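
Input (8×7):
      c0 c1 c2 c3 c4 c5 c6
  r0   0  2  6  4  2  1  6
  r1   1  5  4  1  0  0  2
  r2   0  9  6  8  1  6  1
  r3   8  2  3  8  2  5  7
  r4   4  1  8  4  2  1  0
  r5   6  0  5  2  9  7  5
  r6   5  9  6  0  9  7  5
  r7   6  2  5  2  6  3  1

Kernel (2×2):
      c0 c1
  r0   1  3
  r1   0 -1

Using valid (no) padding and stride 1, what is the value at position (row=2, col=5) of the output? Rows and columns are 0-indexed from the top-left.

2

The receptive field on the input at this output position is [6 1 / 5 7]. Elementwise product with the kernel and sum: 6·1 + 1·3 + 7·-1.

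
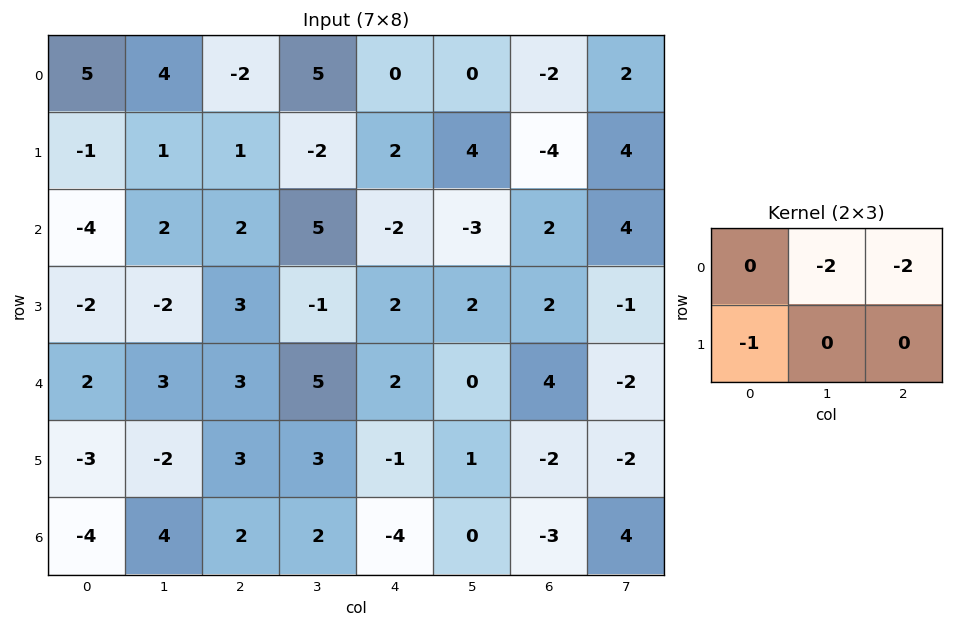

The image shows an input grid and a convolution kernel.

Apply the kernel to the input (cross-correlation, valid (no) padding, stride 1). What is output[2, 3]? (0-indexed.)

11

The receptive field on the input at this output position is [5 -2 -3 / -1 2 2]. Elementwise product with the kernel and sum: -2·-2 + -3·-2 + -1·-1.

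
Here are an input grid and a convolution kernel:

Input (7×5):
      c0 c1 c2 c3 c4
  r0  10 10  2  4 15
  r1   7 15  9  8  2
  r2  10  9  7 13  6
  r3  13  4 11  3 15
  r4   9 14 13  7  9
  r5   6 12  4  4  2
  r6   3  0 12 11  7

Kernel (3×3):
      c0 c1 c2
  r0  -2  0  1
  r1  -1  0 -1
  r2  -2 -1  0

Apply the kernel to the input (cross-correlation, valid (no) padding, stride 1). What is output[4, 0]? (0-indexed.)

The receptive field on the input at this output position is [9 14 13 / 6 12 4 / 3 0 12]. Elementwise product with the kernel and sum: 9·-2 + 13·1 + 6·-1 + 4·-1 + 3·-2 + 0·-1.

-21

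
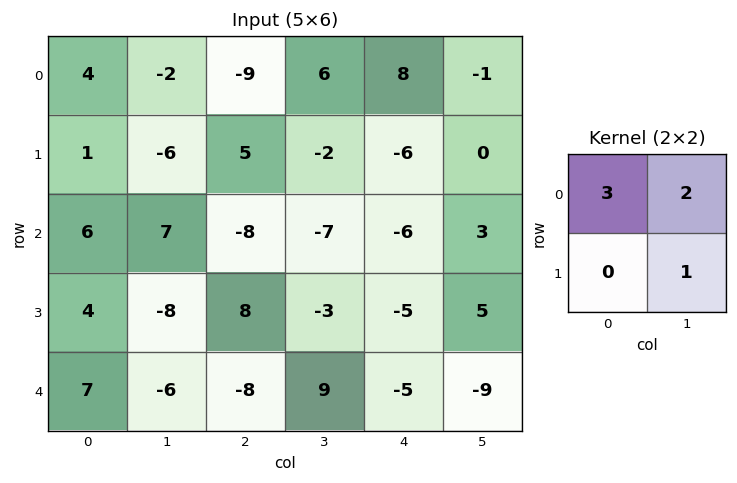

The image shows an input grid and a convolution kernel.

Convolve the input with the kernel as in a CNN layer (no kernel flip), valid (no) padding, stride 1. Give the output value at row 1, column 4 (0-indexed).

The receptive field on the input at this output position is [-6 0 / -6 3]. Elementwise product with the kernel and sum: -6·3 + 0·2 + 3·1.

-15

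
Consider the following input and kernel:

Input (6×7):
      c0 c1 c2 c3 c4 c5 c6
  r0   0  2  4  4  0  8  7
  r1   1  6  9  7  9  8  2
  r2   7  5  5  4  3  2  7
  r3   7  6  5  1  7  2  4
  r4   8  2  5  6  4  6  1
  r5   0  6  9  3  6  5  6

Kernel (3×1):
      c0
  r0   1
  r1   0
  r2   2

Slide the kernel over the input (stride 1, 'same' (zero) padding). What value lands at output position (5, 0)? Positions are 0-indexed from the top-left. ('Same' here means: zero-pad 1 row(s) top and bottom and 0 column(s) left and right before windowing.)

The receptive field on the zero-padded input at this output position is [8 / 0 / 0]. Elementwise product with the kernel and sum: 8·1 + 0·2.

8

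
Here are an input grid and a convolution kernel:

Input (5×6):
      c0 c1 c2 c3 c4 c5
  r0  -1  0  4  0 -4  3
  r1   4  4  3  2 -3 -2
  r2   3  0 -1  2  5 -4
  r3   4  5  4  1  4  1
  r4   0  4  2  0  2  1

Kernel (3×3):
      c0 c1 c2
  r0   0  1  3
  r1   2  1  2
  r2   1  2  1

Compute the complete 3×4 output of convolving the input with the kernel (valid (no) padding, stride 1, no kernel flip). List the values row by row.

32 19 -2 10
35 26 13 2
28 29 38 6

Output[0,0]: The receptive field on the input at this output position is [-1 0 4 / 4 4 3 / 3 0 -1]. Elementwise product with the kernel and sum: 0·1 + 4·3 + 4·2 + 4·1 + 3·2 + 3·1 + 0·2 + -1·1.
Output[0,1]: The receptive field on the input at this output position is [0 4 0 / 4 3 2 / 0 -1 2]. Elementwise product with the kernel and sum: 4·1 + 0·3 + 4·2 + 3·1 + 2·2 + 0·1 + -1·2 + 2·1.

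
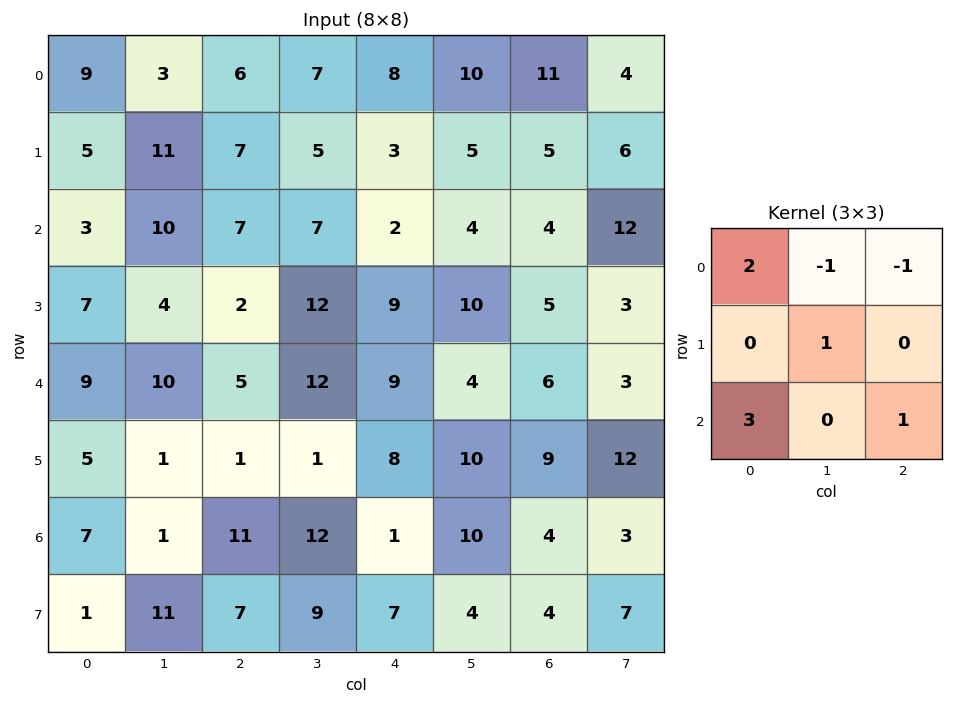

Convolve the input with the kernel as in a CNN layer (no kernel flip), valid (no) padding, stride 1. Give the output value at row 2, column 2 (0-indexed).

The receptive field on the input at this output position is [7 7 2 / 2 12 9 / 5 12 9]. Elementwise product with the kernel and sum: 7·2 + 7·-1 + 2·-1 + 12·1 + 5·3 + 9·1.

41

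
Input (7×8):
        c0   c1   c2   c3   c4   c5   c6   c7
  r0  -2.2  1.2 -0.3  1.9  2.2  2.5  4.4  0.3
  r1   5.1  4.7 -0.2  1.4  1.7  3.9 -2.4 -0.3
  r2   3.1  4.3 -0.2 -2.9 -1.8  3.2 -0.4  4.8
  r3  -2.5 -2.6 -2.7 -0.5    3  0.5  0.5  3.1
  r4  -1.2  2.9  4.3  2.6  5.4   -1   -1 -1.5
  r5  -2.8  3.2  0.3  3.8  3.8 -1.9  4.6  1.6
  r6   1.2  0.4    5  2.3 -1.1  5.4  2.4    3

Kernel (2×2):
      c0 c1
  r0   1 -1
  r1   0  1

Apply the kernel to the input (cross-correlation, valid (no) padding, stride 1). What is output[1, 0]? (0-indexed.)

The receptive field on the input at this output position is [5.1 4.7 / 3.1 4.3]. Elementwise product with the kernel and sum: 5.1·1 + 4.7·-1 + 4.3·1.

4.7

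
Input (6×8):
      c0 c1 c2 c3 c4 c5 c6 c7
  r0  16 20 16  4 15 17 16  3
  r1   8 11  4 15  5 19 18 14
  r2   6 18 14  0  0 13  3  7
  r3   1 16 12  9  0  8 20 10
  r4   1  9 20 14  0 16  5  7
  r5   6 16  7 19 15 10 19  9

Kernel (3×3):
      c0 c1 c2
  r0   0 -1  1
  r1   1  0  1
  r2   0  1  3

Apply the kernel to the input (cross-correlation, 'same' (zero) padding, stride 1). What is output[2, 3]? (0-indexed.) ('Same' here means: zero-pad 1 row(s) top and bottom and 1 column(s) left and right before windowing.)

13

The receptive field on the zero-padded input at this output position is [4 15 5 / 14 0 0 / 12 9 0]. Elementwise product with the kernel and sum: 15·-1 + 5·1 + 14·1 + 0·1 + 9·1 + 0·3.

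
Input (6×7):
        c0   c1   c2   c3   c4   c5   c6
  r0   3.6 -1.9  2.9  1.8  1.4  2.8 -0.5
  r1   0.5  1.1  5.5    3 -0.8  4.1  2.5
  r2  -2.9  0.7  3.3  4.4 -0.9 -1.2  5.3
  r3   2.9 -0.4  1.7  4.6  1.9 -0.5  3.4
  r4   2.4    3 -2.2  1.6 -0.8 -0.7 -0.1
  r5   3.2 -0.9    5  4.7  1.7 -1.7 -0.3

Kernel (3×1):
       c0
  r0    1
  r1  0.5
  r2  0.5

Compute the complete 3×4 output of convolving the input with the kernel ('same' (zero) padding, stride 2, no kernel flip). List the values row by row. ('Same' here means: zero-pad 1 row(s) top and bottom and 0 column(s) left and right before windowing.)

2.05 4.2 0.3 1
0.5 8 -0.3 6.85
5.7 3.1 2.35 3.2

Output[0,0]: The receptive field on the zero-padded input at this output position is [0 / 3.6 / 0.5]. Elementwise product with the kernel and sum: 0·1 + 3.6·0.5 + 0.5·0.5.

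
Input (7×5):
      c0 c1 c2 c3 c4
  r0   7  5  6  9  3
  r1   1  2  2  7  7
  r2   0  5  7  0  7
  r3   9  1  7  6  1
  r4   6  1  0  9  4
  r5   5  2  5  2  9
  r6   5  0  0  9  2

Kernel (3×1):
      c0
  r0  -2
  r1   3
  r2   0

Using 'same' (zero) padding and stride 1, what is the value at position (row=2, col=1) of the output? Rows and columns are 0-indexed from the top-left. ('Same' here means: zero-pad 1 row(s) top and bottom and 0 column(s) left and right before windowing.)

11

The receptive field on the zero-padded input at this output position is [2 / 5 / 1]. Elementwise product with the kernel and sum: 2·-2 + 5·3.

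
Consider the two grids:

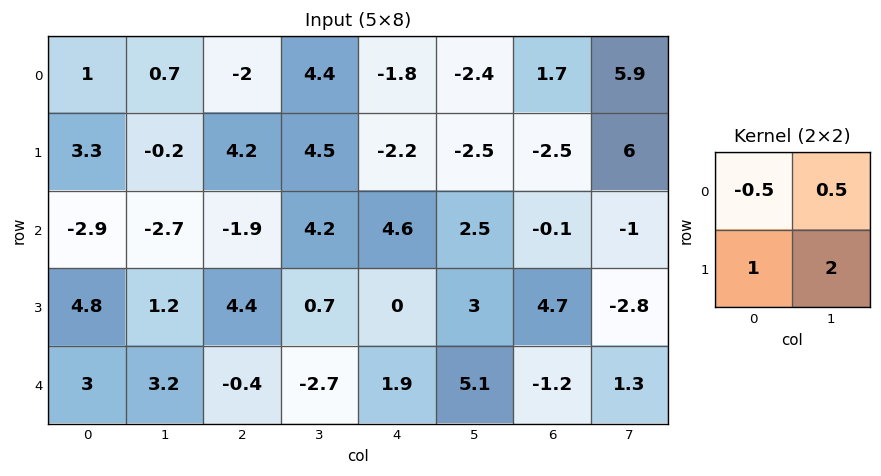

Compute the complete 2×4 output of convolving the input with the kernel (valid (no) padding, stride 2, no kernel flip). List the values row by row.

Output[0,0]: The receptive field on the input at this output position is [1 0.7 / 3.3 -0.2]. Elementwise product with the kernel and sum: 1·-0.5 + 0.7·0.5 + 3.3·1 + -0.2·2.

2.75 16.4 -7.5 11.6
7.3 8.85 4.95 -1.35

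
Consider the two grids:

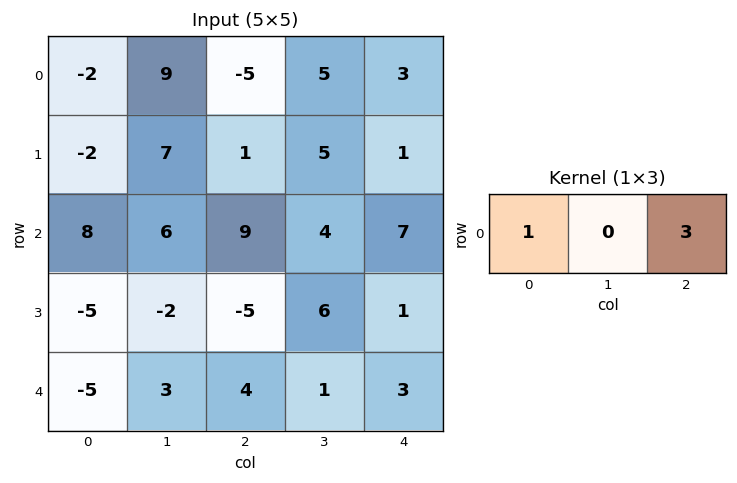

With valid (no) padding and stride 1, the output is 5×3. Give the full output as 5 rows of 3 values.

Output[0,0]: The receptive field on the input at this output position is [-2 9 -5]. Elementwise product with the kernel and sum: -2·1 + -5·3.
Output[0,1]: The receptive field on the input at this output position is [9 -5 5]. Elementwise product with the kernel and sum: 9·1 + 5·3.

-17 24 4
1 22 4
35 18 30
-20 16 -2
7 6 13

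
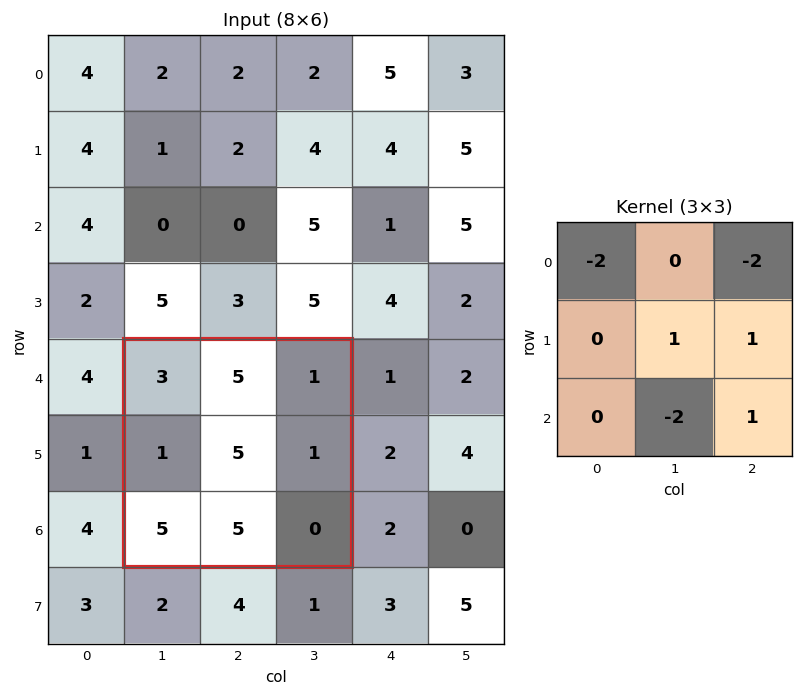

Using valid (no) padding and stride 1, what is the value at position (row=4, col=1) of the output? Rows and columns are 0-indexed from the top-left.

-12

The receptive field on the input at this output position is [3 5 1 / 1 5 1 / 5 5 0]. Elementwise product with the kernel and sum: 3·-2 + 1·-2 + 5·1 + 1·1 + 5·-2 + 0·1.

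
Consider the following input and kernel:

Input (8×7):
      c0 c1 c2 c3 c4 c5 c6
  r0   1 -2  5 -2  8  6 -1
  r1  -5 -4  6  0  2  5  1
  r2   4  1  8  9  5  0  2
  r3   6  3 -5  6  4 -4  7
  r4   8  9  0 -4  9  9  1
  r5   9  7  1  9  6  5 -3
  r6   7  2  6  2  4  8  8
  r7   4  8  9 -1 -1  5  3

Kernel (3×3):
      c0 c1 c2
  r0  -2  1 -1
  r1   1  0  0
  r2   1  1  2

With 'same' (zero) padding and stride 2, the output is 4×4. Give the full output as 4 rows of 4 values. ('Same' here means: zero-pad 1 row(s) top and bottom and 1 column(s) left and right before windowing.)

-13 0 10 12
11 25 8 -6
26 18 17 26
22 -5 -7 3

Output[0,0]: The receptive field on the zero-padded input at this output position is [0 0 0 / 0 1 -2 / 0 -5 -4]. Elementwise product with the kernel and sum: 0·-2 + 0·1 + 0·-1 + 0·1 + 0·1 + -5·1 + -4·2.
Output[0,1]: The receptive field on the zero-padded input at this output position is [0 0 0 / -2 5 -2 / -4 6 0]. Elementwise product with the kernel and sum: 0·-2 + 0·1 + 0·-1 + -2·1 + -4·1 + 6·1 + 0·2.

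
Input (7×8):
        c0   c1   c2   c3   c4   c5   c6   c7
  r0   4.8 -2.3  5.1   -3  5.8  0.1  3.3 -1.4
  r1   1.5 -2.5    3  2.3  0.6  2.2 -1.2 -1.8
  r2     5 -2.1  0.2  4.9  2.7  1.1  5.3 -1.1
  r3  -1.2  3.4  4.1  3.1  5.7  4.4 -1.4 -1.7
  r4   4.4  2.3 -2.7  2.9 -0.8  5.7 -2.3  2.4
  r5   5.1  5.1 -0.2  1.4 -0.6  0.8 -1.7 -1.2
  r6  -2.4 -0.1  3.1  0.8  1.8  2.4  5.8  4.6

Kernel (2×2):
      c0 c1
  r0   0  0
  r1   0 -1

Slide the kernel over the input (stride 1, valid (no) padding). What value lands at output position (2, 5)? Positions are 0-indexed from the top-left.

1.4

The receptive field on the input at this output position is [1.1 5.3 / 4.4 -1.4]. Elementwise product with the kernel and sum: -1.4·-1.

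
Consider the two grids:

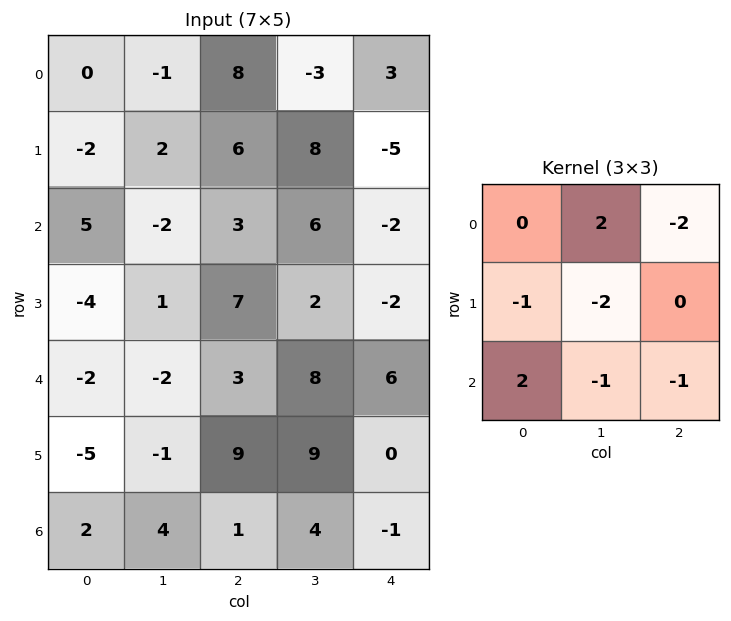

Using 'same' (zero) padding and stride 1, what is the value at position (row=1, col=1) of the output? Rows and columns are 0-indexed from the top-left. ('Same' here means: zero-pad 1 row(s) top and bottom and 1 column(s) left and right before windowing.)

-11

The receptive field on the zero-padded input at this output position is [0 -1 8 / -2 2 6 / 5 -2 3]. Elementwise product with the kernel and sum: -1·2 + 8·-2 + -2·-1 + 2·-2 + 5·2 + -2·-1 + 3·-1.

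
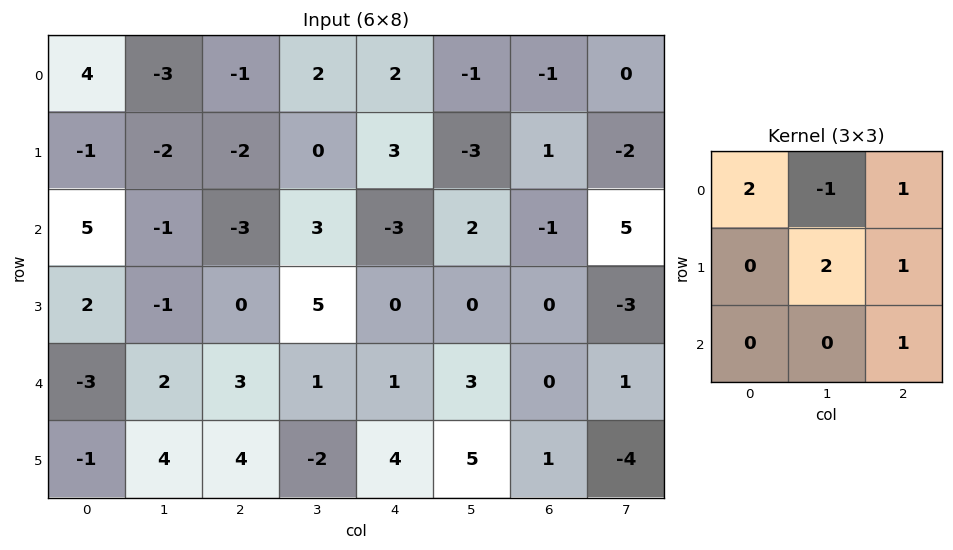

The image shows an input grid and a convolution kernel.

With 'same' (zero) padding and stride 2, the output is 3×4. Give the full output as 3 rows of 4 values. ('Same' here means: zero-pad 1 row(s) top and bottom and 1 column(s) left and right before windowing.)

3 0 0 -4
7 0 -10 -9
-3 8 20 -6

Output[0,0]: The receptive field on the zero-padded input at this output position is [0 0 0 / 0 4 -3 / 0 -1 -2]. Elementwise product with the kernel and sum: 0·2 + 0·-1 + 0·1 + 4·2 + -3·1 + -2·1.
Output[0,1]: The receptive field on the zero-padded input at this output position is [0 0 0 / -3 -1 2 / -2 -2 0]. Elementwise product with the kernel and sum: 0·2 + 0·-1 + 0·1 + -1·2 + 2·1 + 0·1.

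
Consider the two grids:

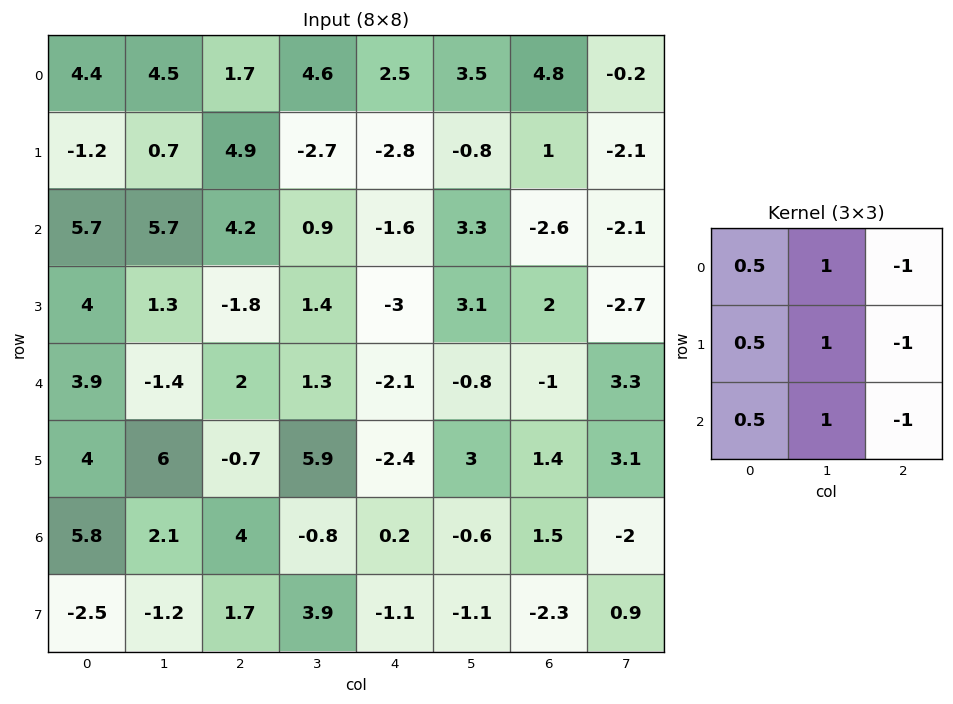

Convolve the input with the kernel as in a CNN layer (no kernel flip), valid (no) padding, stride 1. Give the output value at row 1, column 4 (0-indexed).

1.5

The receptive field on the input at this output position is [-2.8 -0.8 1 / -1.6 3.3 -2.6 / -3 3.1 2]. Elementwise product with the kernel and sum: -2.8·0.5 + -0.8·1 + 1·-1 + -1.6·0.5 + 3.3·1 + -2.6·-1 + -3·0.5 + 3.1·1 + 2·-1.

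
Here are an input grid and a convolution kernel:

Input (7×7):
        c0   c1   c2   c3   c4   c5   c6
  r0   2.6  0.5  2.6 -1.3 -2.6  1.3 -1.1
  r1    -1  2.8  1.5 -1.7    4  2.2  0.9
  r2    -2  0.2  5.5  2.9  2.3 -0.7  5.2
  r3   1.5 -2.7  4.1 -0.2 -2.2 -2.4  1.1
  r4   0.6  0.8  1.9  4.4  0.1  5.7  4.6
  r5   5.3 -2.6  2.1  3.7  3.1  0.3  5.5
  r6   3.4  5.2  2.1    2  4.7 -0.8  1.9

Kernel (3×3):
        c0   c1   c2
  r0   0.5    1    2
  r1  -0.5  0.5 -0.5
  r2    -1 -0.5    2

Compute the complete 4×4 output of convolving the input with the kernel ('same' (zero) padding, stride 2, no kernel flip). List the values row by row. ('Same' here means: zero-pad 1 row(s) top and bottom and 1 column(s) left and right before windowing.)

7.15 -5.25 2.8 -3.85
-2.65 0.95 4.1 6.8
-11.85 9.65 -16.75 -3.7
-0.8 5.65 7.3 7

Output[0,0]: The receptive field on the zero-padded input at this output position is [0 0 0 / 0 2.6 0.5 / 0 -1 2.8]. Elementwise product with the kernel and sum: 0·0.5 + 0·1 + 0·2 + 0·-0.5 + 2.6·0.5 + 0.5·-0.5 + 0·-1 + -1·-0.5 + 2.8·2.
Output[0,1]: The receptive field on the zero-padded input at this output position is [0 0 0 / 0.5 2.6 -1.3 / 2.8 1.5 -1.7]. Elementwise product with the kernel and sum: 0·0.5 + 0·1 + 0·2 + 0.5·-0.5 + 2.6·0.5 + -1.3·-0.5 + 2.8·-1 + 1.5·-0.5 + -1.7·2.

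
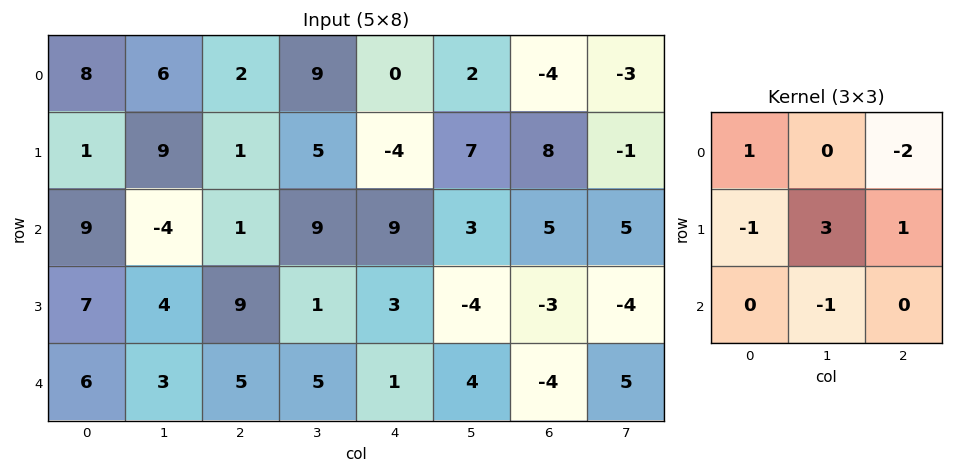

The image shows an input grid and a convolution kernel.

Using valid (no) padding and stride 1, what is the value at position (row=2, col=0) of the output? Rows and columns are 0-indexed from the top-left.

The receptive field on the input at this output position is [9 -4 1 / 7 4 9 / 6 3 5]. Elementwise product with the kernel and sum: 9·1 + 1·-2 + 7·-1 + 4·3 + 9·1 + 3·-1.

18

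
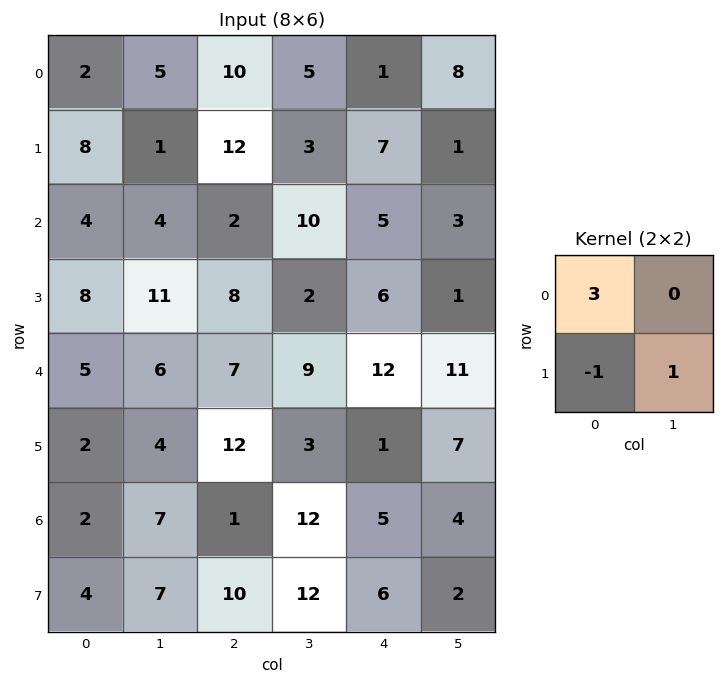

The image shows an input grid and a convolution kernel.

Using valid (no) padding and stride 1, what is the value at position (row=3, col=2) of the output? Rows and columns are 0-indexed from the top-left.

The receptive field on the input at this output position is [8 2 / 7 9]. Elementwise product with the kernel and sum: 8·3 + 7·-1 + 9·1.

26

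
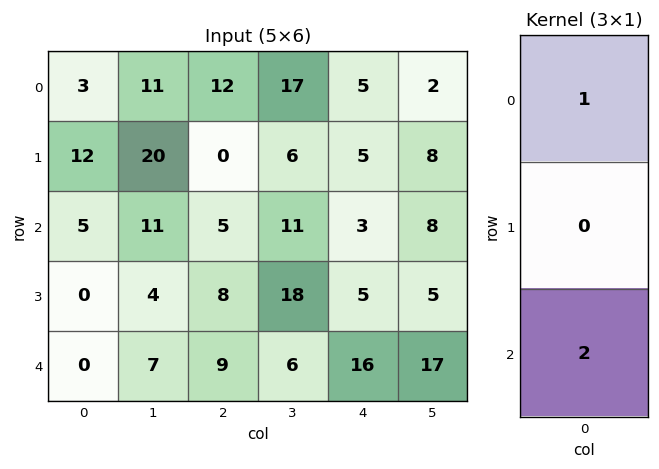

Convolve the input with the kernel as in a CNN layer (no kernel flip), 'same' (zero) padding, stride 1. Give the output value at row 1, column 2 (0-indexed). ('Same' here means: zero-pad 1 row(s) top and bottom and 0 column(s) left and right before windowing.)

The receptive field on the zero-padded input at this output position is [12 / 0 / 5]. Elementwise product with the kernel and sum: 12·1 + 5·2.

22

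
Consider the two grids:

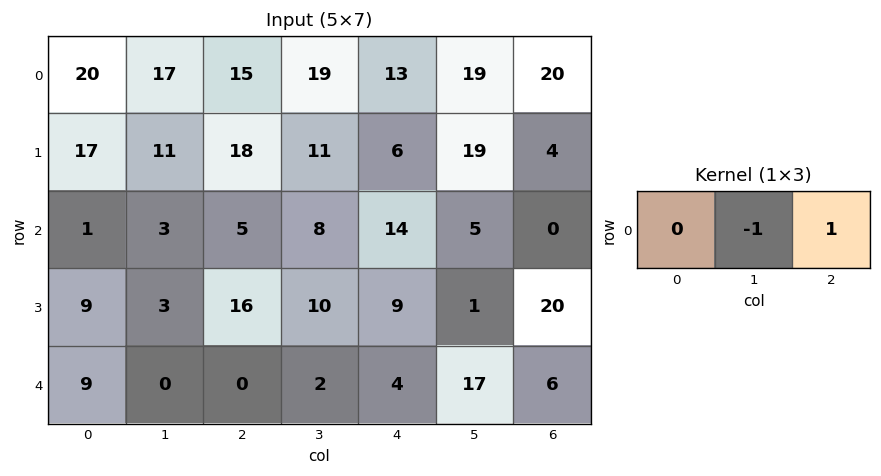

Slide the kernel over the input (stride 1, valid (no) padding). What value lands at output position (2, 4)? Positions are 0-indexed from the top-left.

The receptive field on the input at this output position is [14 5 0]. Elementwise product with the kernel and sum: 5·-1 + 0·1.

-5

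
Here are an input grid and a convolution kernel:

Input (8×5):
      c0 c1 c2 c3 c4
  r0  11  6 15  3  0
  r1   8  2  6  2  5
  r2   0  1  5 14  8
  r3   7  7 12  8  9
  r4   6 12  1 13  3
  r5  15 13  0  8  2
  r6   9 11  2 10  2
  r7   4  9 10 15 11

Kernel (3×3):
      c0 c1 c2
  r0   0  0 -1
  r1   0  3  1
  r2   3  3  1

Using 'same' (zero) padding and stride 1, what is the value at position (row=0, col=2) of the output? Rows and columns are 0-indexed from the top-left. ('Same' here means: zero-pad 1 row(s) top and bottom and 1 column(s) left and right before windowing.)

74

The receptive field on the zero-padded input at this output position is [0 0 0 / 6 15 3 / 2 6 2]. Elementwise product with the kernel and sum: 0·-1 + 15·3 + 3·1 + 2·3 + 6·3 + 2·1.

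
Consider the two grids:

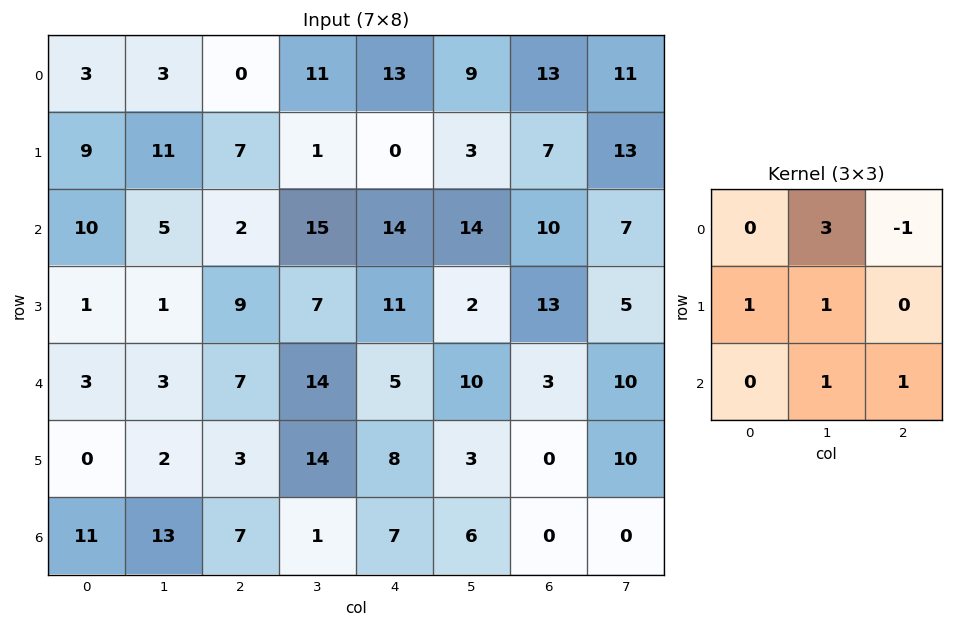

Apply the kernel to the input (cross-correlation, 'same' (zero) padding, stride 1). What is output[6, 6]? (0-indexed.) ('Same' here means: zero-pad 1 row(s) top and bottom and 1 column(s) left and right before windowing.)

-4

The receptive field on the zero-padded input at this output position is [3 0 10 / 6 0 0 / 0 0 0]. Elementwise product with the kernel and sum: 0·3 + 10·-1 + 6·1 + 0·1 + 0·1 + 0·1.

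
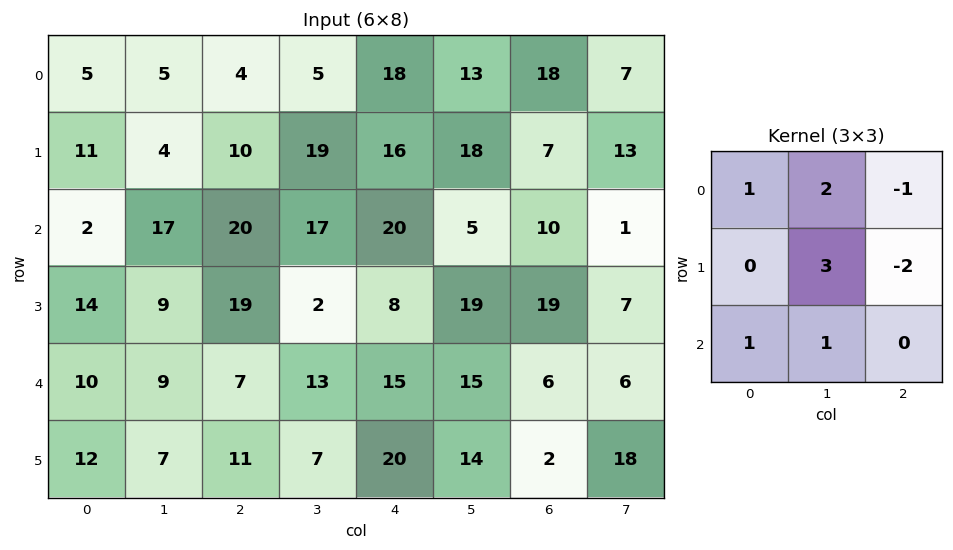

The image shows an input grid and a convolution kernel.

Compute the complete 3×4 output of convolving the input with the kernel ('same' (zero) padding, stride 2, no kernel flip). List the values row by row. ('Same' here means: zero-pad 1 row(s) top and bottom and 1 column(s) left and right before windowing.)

16 16 63 65
4 59 93 85
43 58 41 72

Output[0,0]: The receptive field on the zero-padded input at this output position is [0 0 0 / 0 5 5 / 0 11 4]. Elementwise product with the kernel and sum: 0·1 + 0·2 + 0·-1 + 5·3 + 5·-2 + 0·1 + 11·1.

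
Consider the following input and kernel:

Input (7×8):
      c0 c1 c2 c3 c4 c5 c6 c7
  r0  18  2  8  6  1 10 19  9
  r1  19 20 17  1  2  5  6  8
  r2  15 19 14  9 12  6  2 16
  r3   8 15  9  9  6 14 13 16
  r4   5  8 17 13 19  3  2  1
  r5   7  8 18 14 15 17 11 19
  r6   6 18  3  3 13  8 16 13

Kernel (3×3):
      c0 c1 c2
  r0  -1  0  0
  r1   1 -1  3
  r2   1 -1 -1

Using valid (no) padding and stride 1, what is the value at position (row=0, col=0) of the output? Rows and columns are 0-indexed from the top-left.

The receptive field on the input at this output position is [18 2 8 / 19 20 17 / 15 19 14]. Elementwise product with the kernel and sum: 18·-1 + 19·1 + 20·-1 + 17·3 + 15·1 + 19·-1 + 14·-1.

14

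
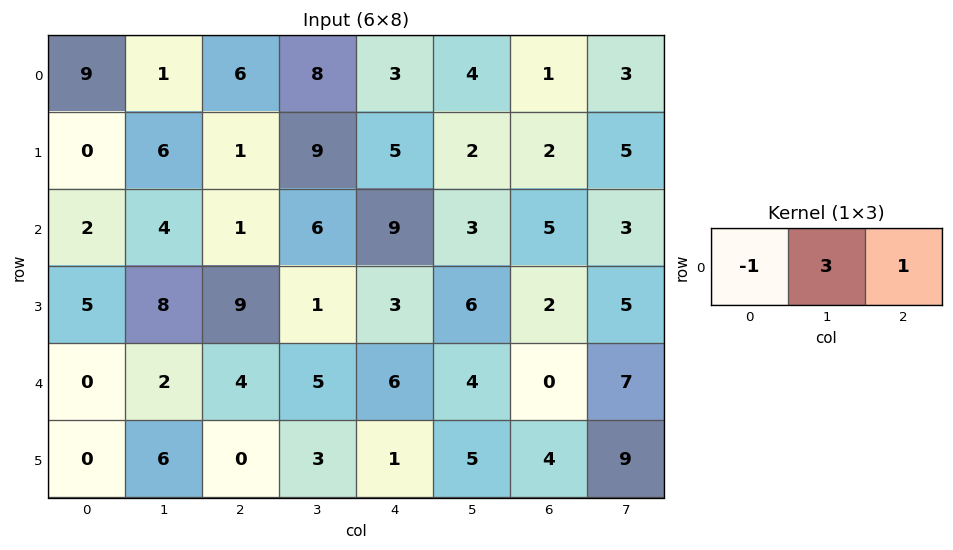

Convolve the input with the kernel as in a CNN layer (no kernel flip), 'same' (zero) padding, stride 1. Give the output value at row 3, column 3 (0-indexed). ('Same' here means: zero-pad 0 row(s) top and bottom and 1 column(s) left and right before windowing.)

The receptive field on the zero-padded input at this output position is [9 1 3]. Elementwise product with the kernel and sum: 9·-1 + 1·3 + 3·1.

-3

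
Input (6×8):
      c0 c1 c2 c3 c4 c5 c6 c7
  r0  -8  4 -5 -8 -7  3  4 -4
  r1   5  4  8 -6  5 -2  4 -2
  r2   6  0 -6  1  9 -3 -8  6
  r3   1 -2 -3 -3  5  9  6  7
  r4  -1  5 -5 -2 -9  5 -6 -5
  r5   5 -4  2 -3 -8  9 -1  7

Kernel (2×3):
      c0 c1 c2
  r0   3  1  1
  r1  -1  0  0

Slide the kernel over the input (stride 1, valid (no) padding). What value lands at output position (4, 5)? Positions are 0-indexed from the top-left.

-5

The receptive field on the input at this output position is [5 -6 -5 / 9 -1 7]. Elementwise product with the kernel and sum: 5·3 + -6·1 + -5·1 + 9·-1.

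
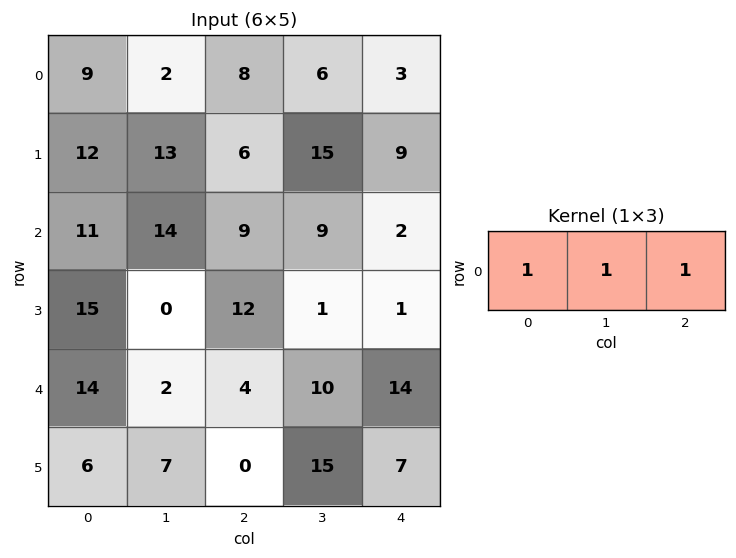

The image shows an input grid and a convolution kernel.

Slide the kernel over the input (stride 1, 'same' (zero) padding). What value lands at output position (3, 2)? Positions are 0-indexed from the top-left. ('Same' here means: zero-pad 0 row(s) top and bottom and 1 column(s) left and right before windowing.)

The receptive field on the zero-padded input at this output position is [0 12 1]. Elementwise product with the kernel and sum: 0·1 + 12·1 + 1·1.

13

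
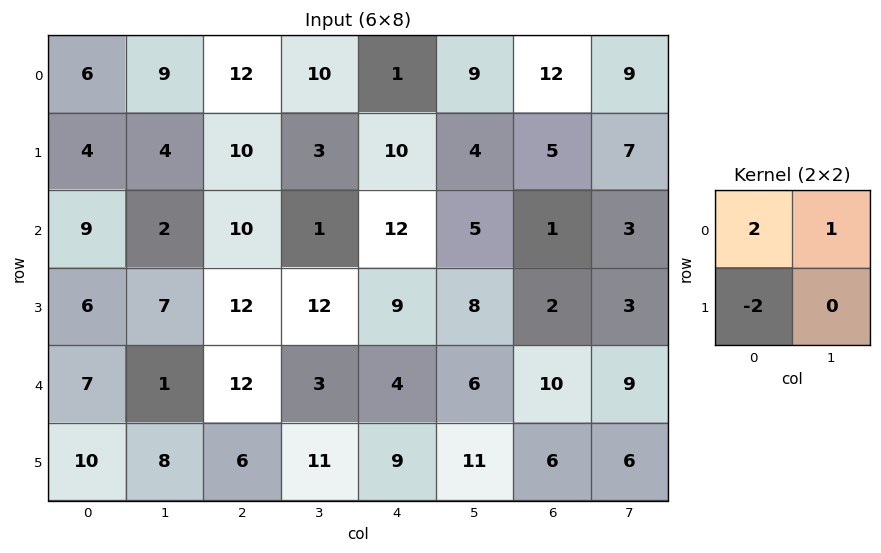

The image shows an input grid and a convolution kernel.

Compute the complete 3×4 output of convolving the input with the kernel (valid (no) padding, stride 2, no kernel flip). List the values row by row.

13 14 -9 23
8 -3 11 1
-5 15 -4 17

Output[0,0]: The receptive field on the input at this output position is [6 9 / 4 4]. Elementwise product with the kernel and sum: 6·2 + 9·1 + 4·-2.
Output[0,1]: The receptive field on the input at this output position is [12 10 / 10 3]. Elementwise product with the kernel and sum: 12·2 + 10·1 + 10·-2.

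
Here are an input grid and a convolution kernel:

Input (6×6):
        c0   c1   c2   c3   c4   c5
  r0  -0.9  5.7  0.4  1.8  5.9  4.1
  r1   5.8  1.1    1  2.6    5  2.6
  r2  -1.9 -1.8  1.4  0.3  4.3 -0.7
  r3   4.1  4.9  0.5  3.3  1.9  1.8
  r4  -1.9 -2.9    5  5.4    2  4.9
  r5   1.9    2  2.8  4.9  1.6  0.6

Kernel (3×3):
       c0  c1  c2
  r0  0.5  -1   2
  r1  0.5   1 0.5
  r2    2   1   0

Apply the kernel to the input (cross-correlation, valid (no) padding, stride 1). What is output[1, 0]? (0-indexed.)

The receptive field on the input at this output position is [5.8 1.1 1 / -1.9 -1.8 1.4 / 4.1 4.9 0.5]. Elementwise product with the kernel and sum: 5.8·0.5 + 1.1·-1 + 1·2 + -1.9·0.5 + -1.8·1 + 1.4·0.5 + 4.1·2 + 4.9·1.

14.85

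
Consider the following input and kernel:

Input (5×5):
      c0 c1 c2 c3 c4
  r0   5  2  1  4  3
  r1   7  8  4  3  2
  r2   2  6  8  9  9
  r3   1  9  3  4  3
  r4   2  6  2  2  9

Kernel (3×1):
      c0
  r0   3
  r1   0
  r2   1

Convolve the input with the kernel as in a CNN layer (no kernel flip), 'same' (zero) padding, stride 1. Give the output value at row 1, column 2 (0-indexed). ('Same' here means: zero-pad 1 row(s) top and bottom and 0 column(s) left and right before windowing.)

11

The receptive field on the zero-padded input at this output position is [1 / 4 / 8]. Elementwise product with the kernel and sum: 1·3 + 8·1.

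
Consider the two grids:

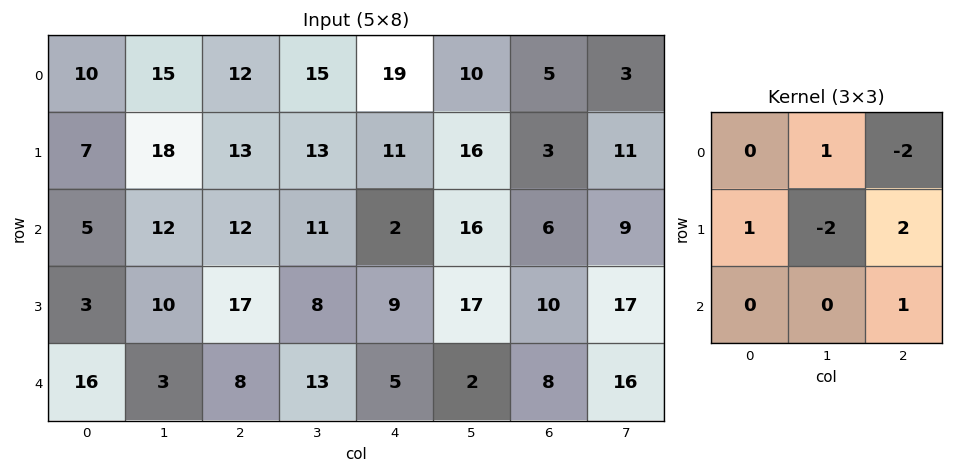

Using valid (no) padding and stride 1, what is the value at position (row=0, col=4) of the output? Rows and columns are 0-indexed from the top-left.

The receptive field on the input at this output position is [19 10 5 / 11 16 3 / 2 16 6]. Elementwise product with the kernel and sum: 10·1 + 5·-2 + 11·1 + 16·-2 + 3·2 + 6·1.

-9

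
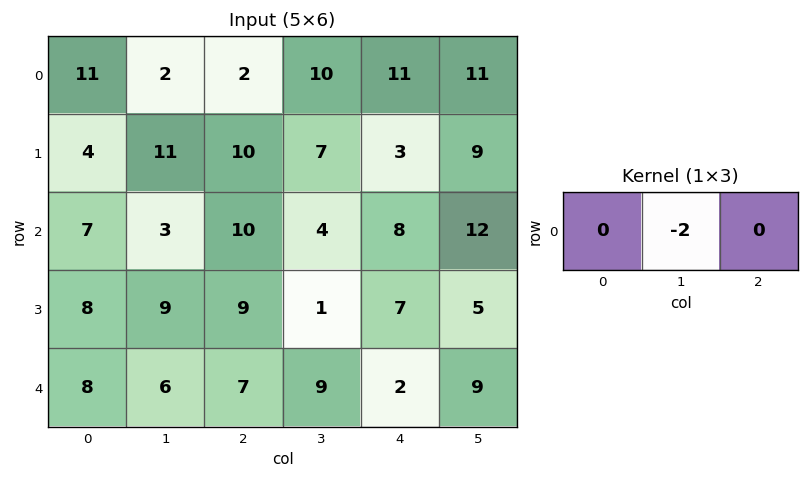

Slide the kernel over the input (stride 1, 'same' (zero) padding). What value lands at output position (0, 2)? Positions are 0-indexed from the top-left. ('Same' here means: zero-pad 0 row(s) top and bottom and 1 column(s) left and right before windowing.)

The receptive field on the zero-padded input at this output position is [2 2 10]. Elementwise product with the kernel and sum: 2·-2.

-4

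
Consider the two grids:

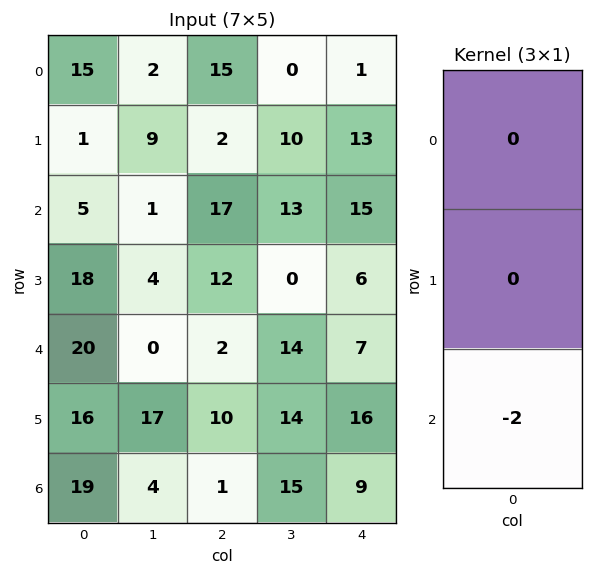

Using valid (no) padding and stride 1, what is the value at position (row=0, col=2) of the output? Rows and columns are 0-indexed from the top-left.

-34

The receptive field on the input at this output position is [15 / 2 / 17]. Elementwise product with the kernel and sum: 17·-2.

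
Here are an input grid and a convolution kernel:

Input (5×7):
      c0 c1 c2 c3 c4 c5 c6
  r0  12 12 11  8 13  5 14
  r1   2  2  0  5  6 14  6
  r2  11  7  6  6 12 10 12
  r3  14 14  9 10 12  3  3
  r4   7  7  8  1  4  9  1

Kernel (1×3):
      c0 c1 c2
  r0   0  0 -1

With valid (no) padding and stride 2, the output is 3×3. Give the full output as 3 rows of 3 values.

-11 -13 -14
-6 -12 -12
-8 -4 -1

Output[0,0]: The receptive field on the input at this output position is [12 12 11]. Elementwise product with the kernel and sum: 11·-1.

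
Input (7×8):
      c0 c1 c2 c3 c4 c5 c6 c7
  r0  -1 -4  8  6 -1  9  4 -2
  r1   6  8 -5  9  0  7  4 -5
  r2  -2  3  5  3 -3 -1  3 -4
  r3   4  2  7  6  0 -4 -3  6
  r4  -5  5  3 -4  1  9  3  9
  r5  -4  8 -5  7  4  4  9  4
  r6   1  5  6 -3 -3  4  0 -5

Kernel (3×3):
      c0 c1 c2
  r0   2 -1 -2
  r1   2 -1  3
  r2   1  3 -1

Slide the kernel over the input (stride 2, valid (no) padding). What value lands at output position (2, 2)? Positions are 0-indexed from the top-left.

27

The receptive field on the input at this output position is [1 9 3 / 4 4 9 / -3 4 0]. Elementwise product with the kernel and sum: 1·2 + 9·-1 + 3·-2 + 4·2 + 4·-1 + 9·3 + -3·1 + 4·3 + 0·-1.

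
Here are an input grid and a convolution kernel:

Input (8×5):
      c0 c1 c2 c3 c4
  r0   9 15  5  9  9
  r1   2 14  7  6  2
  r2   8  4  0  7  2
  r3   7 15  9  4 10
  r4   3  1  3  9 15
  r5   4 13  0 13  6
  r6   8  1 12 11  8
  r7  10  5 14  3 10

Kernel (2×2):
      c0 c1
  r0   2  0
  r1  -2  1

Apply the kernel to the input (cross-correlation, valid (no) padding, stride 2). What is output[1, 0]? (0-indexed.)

The receptive field on the input at this output position is [8 4 / 7 15]. Elementwise product with the kernel and sum: 8·2 + 7·-2 + 15·1.

17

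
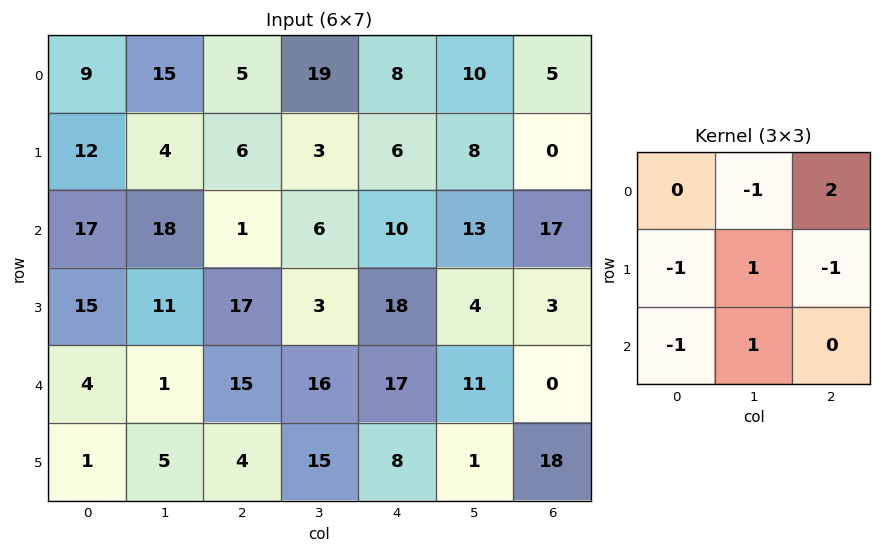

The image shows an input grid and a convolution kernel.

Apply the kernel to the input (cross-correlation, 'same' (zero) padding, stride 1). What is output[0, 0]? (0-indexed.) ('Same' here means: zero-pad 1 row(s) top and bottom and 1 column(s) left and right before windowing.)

6

The receptive field on the zero-padded input at this output position is [0 0 0 / 0 9 15 / 0 12 4]. Elementwise product with the kernel and sum: 0·-1 + 0·2 + 0·-1 + 9·1 + 15·-1 + 0·-1 + 12·1.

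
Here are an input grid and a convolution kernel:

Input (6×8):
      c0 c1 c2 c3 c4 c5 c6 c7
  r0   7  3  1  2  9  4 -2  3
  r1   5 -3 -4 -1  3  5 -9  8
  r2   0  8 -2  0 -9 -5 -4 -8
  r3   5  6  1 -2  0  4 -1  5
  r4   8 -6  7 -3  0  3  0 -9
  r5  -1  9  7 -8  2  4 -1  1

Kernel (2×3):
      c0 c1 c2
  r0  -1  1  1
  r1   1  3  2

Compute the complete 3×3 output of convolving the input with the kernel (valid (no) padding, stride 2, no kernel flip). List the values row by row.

-15 9 -7
31 -12 10
33 -23 15

Output[0,0]: The receptive field on the input at this output position is [7 3 1 / 5 -3 -4]. Elementwise product with the kernel and sum: 7·-1 + 3·1 + 1·1 + 5·1 + -3·3 + -4·2.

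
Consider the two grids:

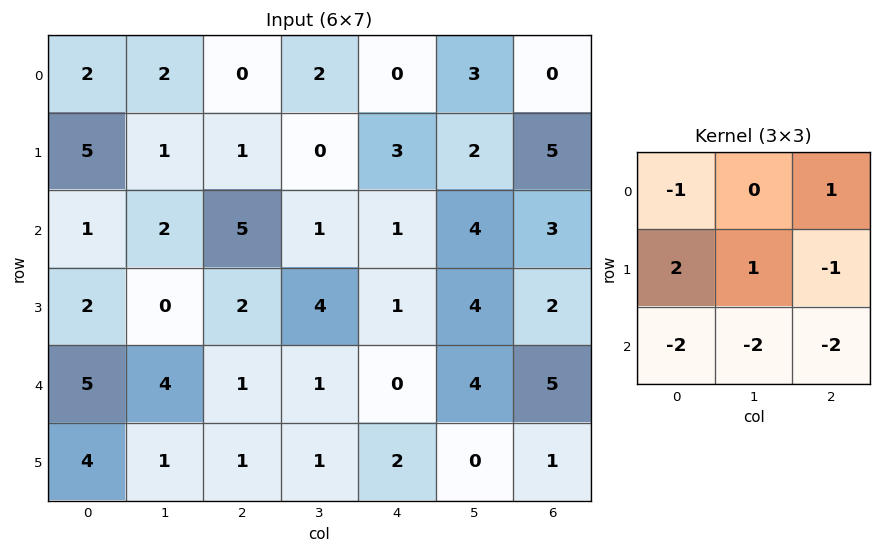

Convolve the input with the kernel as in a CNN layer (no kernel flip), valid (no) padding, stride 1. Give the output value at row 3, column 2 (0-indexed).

The receptive field on the input at this output position is [2 4 1 / 1 1 0 / 1 1 2]. Elementwise product with the kernel and sum: 2·-1 + 1·1 + 1·2 + 1·1 + 0·-1 + 1·-2 + 1·-2 + 2·-2.

-6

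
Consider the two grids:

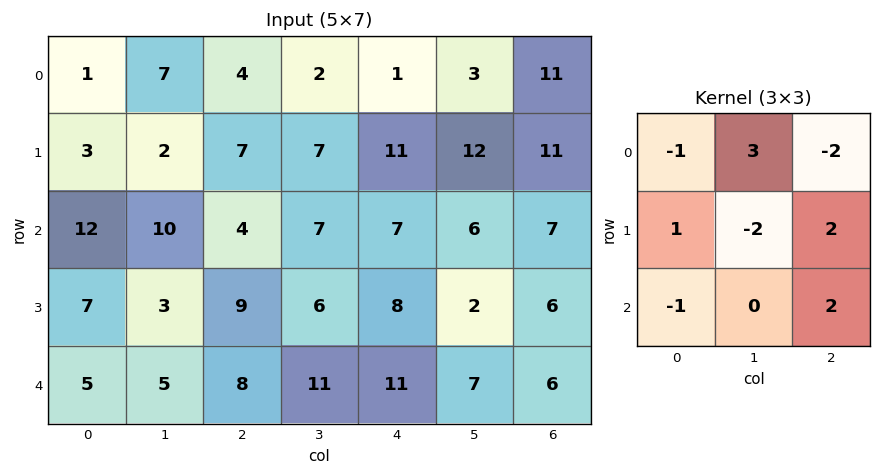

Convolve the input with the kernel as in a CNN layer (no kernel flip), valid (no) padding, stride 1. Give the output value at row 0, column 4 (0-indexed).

2

The receptive field on the input at this output position is [1 3 11 / 11 12 11 / 7 6 7]. Elementwise product with the kernel and sum: 1·-1 + 3·3 + 11·-2 + 11·1 + 12·-2 + 11·2 + 7·-1 + 7·2.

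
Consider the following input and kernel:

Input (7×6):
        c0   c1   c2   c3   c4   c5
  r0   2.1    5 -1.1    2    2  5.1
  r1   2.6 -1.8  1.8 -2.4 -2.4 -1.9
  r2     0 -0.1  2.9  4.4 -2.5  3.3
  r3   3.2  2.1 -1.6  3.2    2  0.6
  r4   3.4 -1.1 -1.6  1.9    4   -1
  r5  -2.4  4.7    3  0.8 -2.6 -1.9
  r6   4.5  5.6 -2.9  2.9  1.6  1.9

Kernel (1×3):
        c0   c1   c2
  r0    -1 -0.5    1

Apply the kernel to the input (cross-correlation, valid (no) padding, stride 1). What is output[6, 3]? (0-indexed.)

-1.8

The receptive field on the input at this output position is [2.9 1.6 1.9]. Elementwise product with the kernel and sum: 2.9·-1 + 1.6·-0.5 + 1.9·1.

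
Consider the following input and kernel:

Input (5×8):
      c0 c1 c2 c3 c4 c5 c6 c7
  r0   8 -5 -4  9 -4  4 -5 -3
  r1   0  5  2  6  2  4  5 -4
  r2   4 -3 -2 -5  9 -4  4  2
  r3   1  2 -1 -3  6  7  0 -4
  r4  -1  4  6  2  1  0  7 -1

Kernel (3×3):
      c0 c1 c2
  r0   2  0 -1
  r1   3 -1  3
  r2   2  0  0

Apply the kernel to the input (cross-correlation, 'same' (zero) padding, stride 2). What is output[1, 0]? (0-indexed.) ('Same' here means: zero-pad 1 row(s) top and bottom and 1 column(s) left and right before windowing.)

-18

The receptive field on the zero-padded input at this output position is [0 0 5 / 0 4 -3 / 0 1 2]. Elementwise product with the kernel and sum: 0·2 + 5·-1 + 0·3 + 4·-1 + -3·3 + 0·2.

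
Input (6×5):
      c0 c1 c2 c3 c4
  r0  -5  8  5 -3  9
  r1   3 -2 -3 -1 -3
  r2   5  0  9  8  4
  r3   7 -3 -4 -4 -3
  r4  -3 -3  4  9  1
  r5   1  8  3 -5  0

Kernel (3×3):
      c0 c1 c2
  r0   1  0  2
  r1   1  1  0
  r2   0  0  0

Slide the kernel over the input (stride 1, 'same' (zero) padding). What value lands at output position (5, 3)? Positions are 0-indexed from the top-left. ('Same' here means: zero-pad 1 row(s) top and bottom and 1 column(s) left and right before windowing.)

4

The receptive field on the zero-padded input at this output position is [4 9 1 / 3 -5 0 / 0 0 0]. Elementwise product with the kernel and sum: 4·1 + 1·2 + 3·1 + -5·1.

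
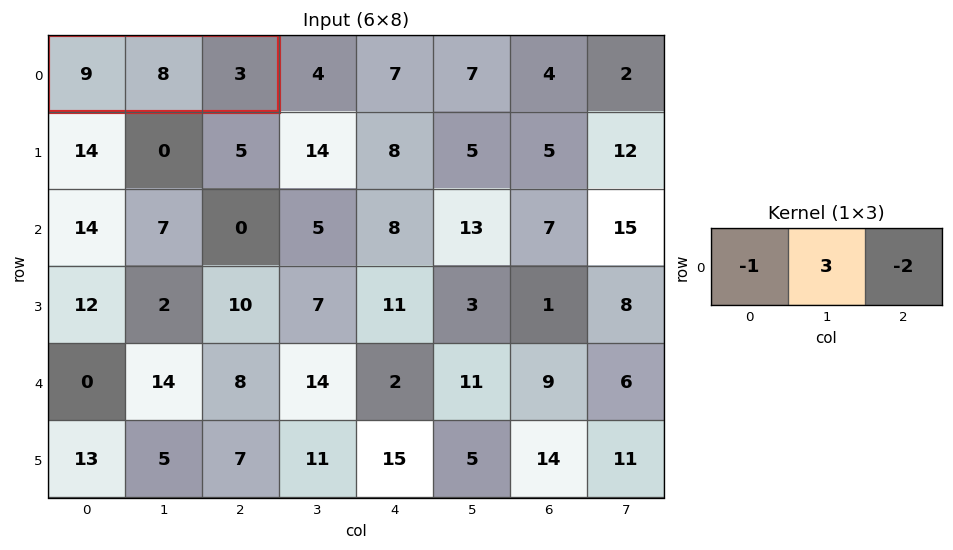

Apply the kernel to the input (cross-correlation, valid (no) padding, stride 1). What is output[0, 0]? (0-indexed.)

9

The receptive field on the input at this output position is [9 8 3]. Elementwise product with the kernel and sum: 9·-1 + 8·3 + 3·-2.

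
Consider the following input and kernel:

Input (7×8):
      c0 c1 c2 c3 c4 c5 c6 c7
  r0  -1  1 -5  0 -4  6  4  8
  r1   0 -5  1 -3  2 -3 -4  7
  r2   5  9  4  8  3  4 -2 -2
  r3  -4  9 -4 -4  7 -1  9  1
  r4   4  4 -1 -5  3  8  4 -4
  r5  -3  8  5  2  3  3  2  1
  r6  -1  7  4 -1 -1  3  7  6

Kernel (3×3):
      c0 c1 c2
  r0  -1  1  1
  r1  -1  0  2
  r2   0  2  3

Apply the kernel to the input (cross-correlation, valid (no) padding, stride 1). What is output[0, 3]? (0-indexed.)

The receptive field on the input at this output position is [0 -4 6 / -3 2 -3 / 8 3 4]. Elementwise product with the kernel and sum: 0·-1 + -4·1 + 6·1 + -3·-1 + -3·2 + 3·2 + 4·3.

17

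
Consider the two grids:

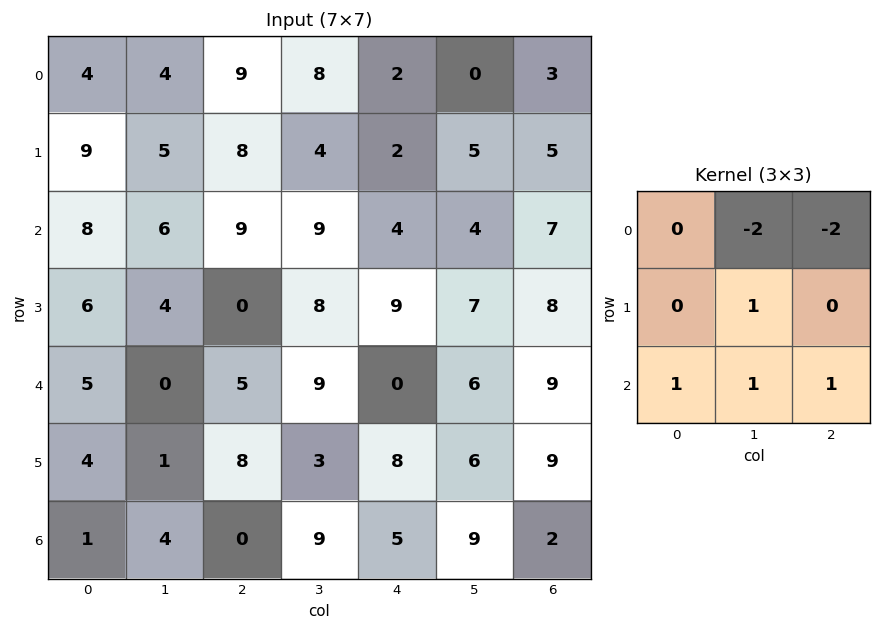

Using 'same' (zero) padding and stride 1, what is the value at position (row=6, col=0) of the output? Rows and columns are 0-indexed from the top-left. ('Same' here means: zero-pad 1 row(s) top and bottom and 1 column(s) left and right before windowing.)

-9

The receptive field on the zero-padded input at this output position is [0 4 1 / 0 1 4 / 0 0 0]. Elementwise product with the kernel and sum: 4·-2 + 1·-2 + 1·1 + 0·1 + 0·1 + 0·1.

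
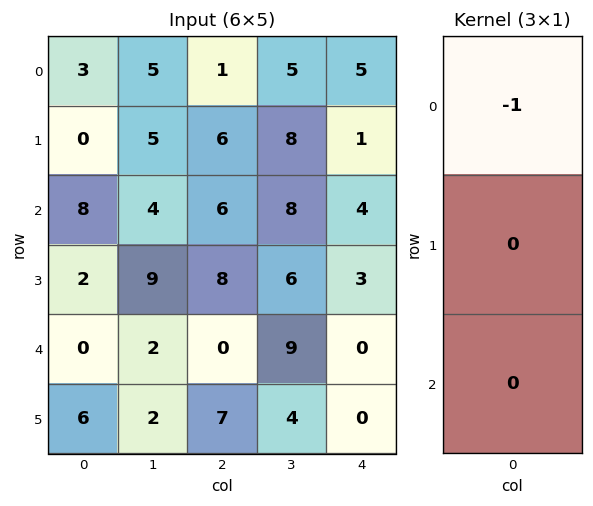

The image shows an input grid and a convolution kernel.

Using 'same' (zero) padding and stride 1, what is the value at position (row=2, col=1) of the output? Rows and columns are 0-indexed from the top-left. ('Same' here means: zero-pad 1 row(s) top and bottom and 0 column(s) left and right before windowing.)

The receptive field on the zero-padded input at this output position is [5 / 4 / 9]. Elementwise product with the kernel and sum: 5·-1.

-5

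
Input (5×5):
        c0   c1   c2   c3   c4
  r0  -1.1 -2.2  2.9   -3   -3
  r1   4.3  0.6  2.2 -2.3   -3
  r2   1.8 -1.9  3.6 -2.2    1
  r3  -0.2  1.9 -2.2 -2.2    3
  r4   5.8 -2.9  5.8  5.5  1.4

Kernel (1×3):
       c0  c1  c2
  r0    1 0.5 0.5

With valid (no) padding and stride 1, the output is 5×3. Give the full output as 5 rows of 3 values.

-0.75 -2.25 -0.1
5.7 0.55 -0.45
2.65 -1.2 3
-0.35 -0.3 -1.8
7.25 2.75 9.25

Output[0,0]: The receptive field on the input at this output position is [-1.1 -2.2 2.9]. Elementwise product with the kernel and sum: -1.1·1 + -2.2·0.5 + 2.9·0.5.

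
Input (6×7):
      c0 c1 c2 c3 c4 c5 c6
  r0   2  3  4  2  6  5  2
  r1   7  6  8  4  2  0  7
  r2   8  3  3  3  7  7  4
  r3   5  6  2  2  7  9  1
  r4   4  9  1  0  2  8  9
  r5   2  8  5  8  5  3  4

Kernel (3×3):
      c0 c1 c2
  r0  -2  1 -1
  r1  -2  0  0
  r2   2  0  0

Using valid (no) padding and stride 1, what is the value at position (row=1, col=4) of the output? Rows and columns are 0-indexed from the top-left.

The receptive field on the input at this output position is [2 0 7 / 7 7 4 / 7 9 1]. Elementwise product with the kernel and sum: 2·-2 + 0·1 + 7·-1 + 7·-2 + 7·2.

-11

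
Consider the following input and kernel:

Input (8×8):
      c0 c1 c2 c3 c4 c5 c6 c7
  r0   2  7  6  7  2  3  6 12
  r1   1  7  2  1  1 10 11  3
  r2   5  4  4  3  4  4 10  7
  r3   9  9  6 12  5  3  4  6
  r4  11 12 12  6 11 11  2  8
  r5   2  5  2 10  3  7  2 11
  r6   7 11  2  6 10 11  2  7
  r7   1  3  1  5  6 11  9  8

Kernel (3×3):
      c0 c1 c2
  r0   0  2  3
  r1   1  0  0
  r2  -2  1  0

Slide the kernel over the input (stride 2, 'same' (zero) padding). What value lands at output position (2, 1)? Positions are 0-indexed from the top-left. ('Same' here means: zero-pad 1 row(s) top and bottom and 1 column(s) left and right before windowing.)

52

The receptive field on the zero-padded input at this output position is [9 6 12 / 12 12 6 / 5 2 10]. Elementwise product with the kernel and sum: 6·2 + 12·3 + 12·1 + 5·-2 + 2·1.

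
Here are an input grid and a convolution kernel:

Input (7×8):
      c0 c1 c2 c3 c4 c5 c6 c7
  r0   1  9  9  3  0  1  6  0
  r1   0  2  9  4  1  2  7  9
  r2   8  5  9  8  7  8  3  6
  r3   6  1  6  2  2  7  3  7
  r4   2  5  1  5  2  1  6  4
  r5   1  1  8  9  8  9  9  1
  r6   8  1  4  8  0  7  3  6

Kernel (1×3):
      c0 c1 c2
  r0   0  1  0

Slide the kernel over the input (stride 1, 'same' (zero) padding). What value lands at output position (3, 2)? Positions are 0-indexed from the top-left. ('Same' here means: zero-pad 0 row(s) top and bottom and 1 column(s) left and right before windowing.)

The receptive field on the zero-padded input at this output position is [1 6 2]. Elementwise product with the kernel and sum: 6·1.

6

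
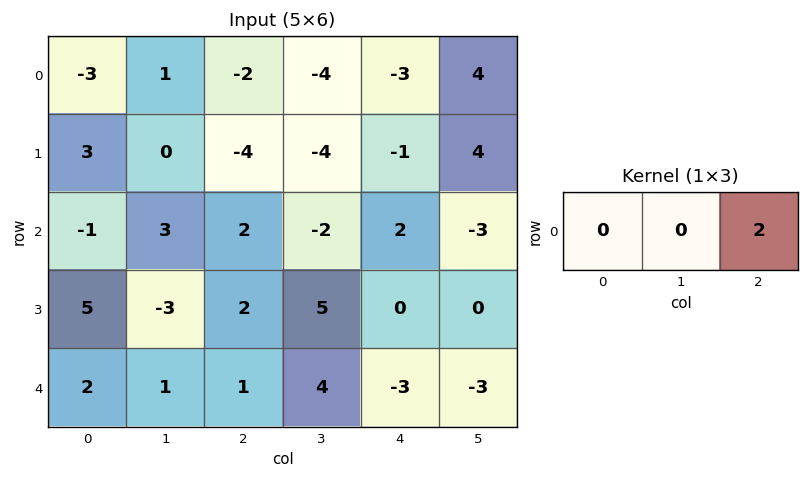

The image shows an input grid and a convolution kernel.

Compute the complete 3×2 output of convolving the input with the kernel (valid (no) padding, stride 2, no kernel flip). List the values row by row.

Output[0,0]: The receptive field on the input at this output position is [-3 1 -2]. Elementwise product with the kernel and sum: -2·2.
Output[0,1]: The receptive field on the input at this output position is [-2 -4 -3]. Elementwise product with the kernel and sum: -3·2.

-4 -6
4 4
2 -6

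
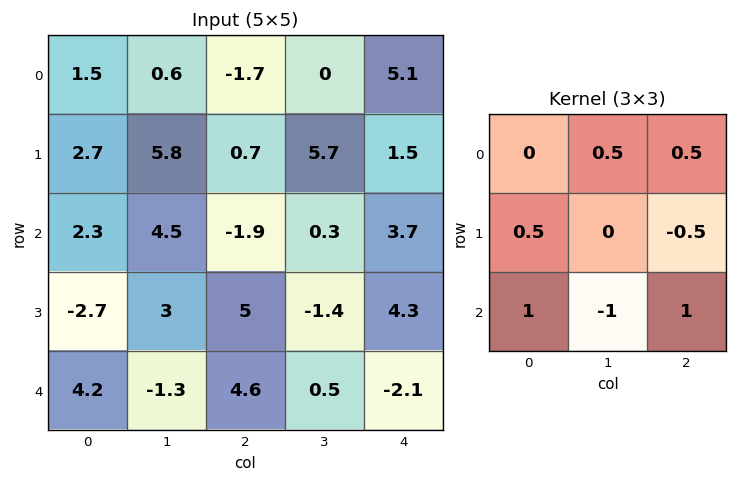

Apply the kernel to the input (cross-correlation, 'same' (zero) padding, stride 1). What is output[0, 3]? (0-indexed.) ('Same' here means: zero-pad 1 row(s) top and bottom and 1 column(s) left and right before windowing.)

The receptive field on the zero-padded input at this output position is [0 0 0 / -1.7 0 5.1 / 0.7 5.7 1.5]. Elementwise product with the kernel and sum: 0·0.5 + 0·0.5 + -1.7·0.5 + 5.1·-0.5 + 0.7·1 + 5.7·-1 + 1.5·1.

-6.9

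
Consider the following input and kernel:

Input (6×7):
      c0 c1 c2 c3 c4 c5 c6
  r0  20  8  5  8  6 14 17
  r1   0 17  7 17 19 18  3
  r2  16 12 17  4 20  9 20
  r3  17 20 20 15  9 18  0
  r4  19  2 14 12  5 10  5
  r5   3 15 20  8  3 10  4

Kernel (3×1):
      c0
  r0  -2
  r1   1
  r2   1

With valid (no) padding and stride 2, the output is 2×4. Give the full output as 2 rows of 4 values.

-24 14 27 -11
4 0 -26 -35

Output[0,0]: The receptive field on the input at this output position is [20 / 0 / 16]. Elementwise product with the kernel and sum: 20·-2 + 0·1 + 16·1.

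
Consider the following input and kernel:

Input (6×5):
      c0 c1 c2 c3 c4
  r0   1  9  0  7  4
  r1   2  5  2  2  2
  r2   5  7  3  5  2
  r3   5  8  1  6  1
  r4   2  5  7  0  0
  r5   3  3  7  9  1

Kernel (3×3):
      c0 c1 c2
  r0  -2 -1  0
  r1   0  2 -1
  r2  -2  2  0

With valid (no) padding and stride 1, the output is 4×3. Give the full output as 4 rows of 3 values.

1 -24 -1
8 -25 12
4 -17 -14
-15 5 -4

Output[0,0]: The receptive field on the input at this output position is [1 9 0 / 2 5 2 / 5 7 3]. Elementwise product with the kernel and sum: 1·-2 + 9·-1 + 5·2 + 2·-1 + 5·-2 + 7·2.
Output[0,1]: The receptive field on the input at this output position is [9 0 7 / 5 2 2 / 7 3 5]. Elementwise product with the kernel and sum: 9·-2 + 0·-1 + 2·2 + 2·-1 + 7·-2 + 3·2.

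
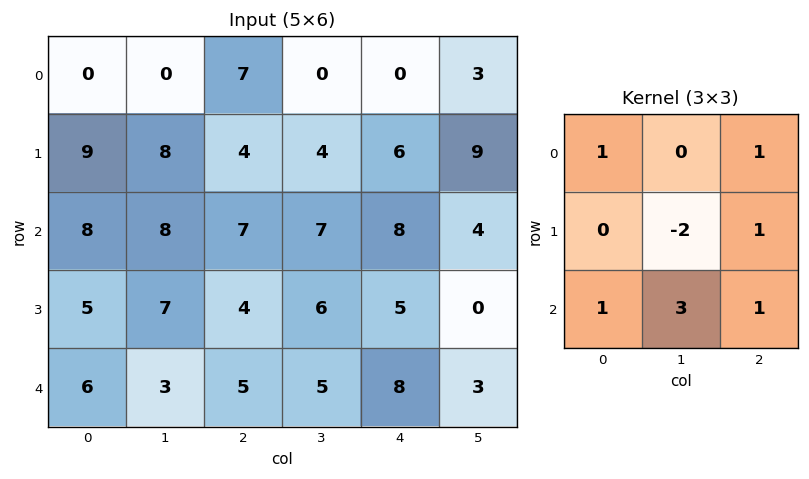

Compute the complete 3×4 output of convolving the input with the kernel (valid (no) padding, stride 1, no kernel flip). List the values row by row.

Output[0,0]: The receptive field on the input at this output position is [0 0 7 / 9 8 4 / 8 8 7]. Elementwise product with the kernel and sum: 0·1 + 7·1 + 8·-2 + 4·1 + 8·1 + 8·3 + 7·1.
Output[0,1]: The receptive field on the input at this output position is [0 7 0 / 8 4 4 / 8 7 7]. Elementwise product with the kernel and sum: 0·1 + 0·1 + 4·-2 + 4·1 + 8·1 + 7·3 + 7·1.

34 32 41 35
34 30 31 22
25 36 36 33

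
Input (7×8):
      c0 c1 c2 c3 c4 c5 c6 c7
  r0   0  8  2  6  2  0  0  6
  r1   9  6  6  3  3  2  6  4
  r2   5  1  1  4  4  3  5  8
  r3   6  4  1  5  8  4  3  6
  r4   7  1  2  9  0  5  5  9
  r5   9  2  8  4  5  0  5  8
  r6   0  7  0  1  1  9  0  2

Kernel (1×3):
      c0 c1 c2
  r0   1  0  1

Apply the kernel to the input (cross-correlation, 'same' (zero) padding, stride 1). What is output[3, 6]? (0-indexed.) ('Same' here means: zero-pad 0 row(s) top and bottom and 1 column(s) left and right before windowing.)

The receptive field on the zero-padded input at this output position is [4 3 6]. Elementwise product with the kernel and sum: 4·1 + 6·1.

10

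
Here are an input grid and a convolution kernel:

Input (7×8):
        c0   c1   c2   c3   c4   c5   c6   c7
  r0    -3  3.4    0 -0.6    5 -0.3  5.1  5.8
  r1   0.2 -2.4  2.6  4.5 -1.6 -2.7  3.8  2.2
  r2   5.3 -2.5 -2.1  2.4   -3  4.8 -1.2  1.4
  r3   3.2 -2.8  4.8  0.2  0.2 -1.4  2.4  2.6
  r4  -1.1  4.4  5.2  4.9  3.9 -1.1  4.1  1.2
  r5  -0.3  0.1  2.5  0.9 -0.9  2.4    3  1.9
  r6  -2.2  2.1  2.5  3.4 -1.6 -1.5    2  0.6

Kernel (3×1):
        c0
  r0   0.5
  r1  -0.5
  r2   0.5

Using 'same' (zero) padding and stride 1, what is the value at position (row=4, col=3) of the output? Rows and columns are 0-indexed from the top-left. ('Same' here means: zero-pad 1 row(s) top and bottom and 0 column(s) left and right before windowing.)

The receptive field on the zero-padded input at this output position is [0.2 / 4.9 / 0.9]. Elementwise product with the kernel and sum: 0.2·0.5 + 4.9·-0.5 + 0.9·0.5.

-1.9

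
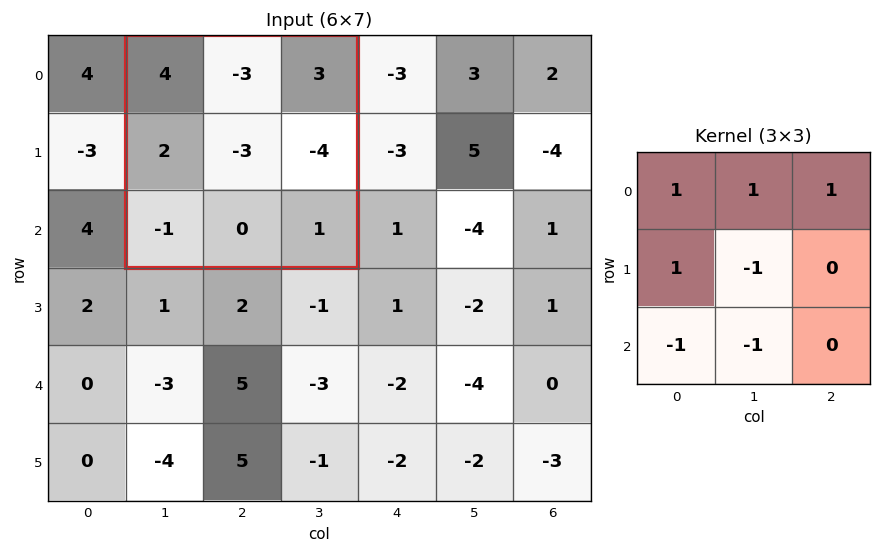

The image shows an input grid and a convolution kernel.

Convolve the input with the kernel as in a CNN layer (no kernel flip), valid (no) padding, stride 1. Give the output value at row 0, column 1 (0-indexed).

The receptive field on the input at this output position is [4 -3 3 / 2 -3 -4 / -1 0 1]. Elementwise product with the kernel and sum: 4·1 + -3·1 + 3·1 + 2·1 + -3·-1 + -1·-1 + 0·-1.

10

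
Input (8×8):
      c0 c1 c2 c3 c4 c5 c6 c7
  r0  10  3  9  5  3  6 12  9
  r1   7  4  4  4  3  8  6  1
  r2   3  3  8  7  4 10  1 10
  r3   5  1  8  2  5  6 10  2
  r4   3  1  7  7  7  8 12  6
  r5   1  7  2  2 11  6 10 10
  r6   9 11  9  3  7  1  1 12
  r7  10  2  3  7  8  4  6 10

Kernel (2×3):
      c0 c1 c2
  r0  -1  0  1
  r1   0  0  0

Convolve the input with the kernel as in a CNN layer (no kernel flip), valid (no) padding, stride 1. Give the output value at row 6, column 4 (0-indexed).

The receptive field on the input at this output position is [7 1 1 / 8 4 6]. Elementwise product with the kernel and sum: 7·-1 + 1·1.

-6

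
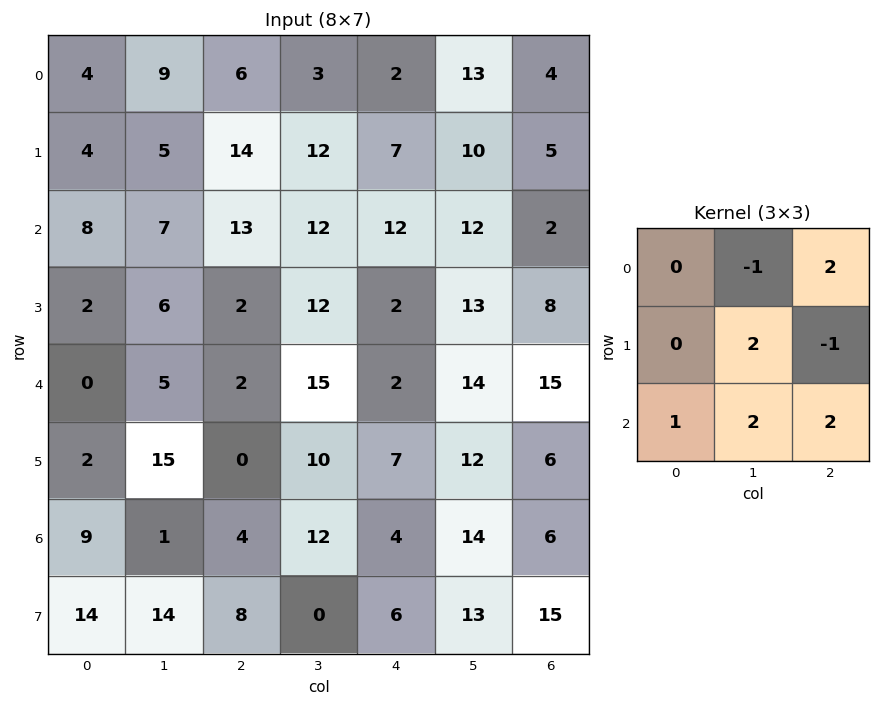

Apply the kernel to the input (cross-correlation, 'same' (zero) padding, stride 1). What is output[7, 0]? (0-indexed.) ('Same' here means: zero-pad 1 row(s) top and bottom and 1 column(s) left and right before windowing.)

The receptive field on the zero-padded input at this output position is [0 9 1 / 0 14 14 / 0 0 0]. Elementwise product with the kernel and sum: 9·-1 + 1·2 + 14·2 + 14·-1 + 0·1 + 0·2 + 0·2.

7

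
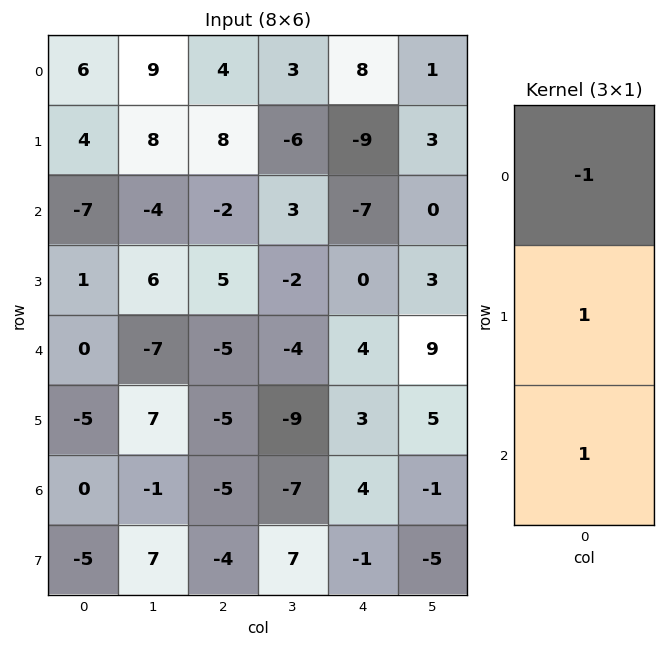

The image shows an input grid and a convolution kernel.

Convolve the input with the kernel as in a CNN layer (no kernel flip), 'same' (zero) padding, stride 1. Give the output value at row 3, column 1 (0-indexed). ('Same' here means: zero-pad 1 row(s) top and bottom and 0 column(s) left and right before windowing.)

3

The receptive field on the zero-padded input at this output position is [-4 / 6 / -7]. Elementwise product with the kernel and sum: -4·-1 + 6·1 + -7·1.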